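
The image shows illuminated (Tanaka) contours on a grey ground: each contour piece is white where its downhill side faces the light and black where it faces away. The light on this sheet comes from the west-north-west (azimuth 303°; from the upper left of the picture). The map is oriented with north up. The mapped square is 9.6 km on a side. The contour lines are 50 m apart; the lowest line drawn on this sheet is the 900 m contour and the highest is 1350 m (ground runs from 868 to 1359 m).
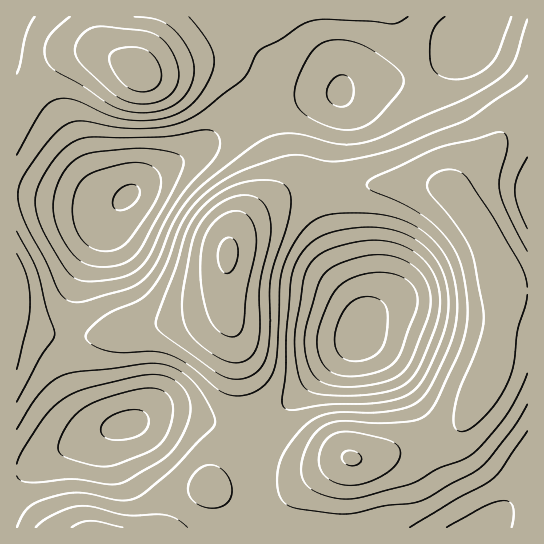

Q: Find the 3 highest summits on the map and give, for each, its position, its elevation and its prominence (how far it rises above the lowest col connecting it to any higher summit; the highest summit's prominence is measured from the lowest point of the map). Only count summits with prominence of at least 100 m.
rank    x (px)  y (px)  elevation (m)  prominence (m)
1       227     255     1359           491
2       139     73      1326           222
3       351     458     1305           128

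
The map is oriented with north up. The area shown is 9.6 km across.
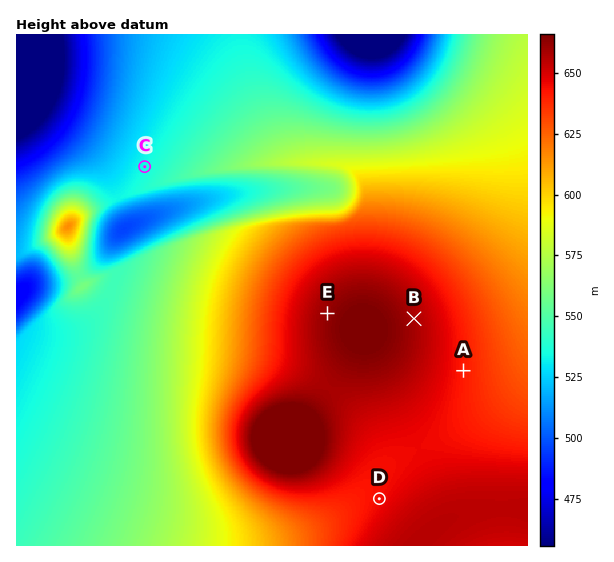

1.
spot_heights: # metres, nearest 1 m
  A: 641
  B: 658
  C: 535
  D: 644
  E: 662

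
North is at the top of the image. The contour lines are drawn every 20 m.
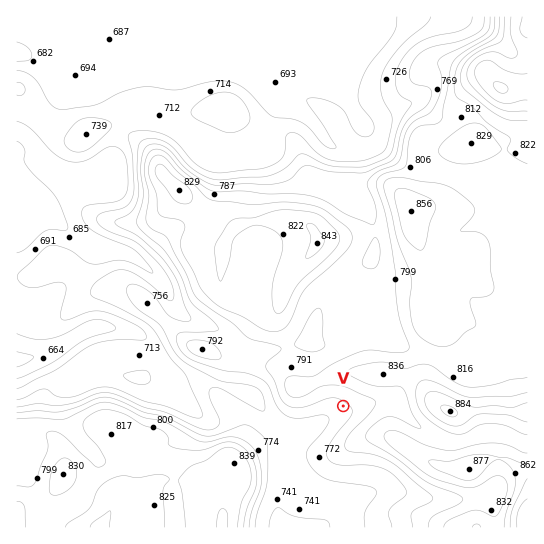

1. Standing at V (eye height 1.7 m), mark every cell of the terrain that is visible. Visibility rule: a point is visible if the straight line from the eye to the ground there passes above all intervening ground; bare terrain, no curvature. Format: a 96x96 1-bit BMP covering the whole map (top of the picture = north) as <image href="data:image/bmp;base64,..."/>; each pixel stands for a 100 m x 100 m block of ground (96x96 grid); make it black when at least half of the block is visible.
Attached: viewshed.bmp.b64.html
<image width="96" height="96" href="data:image/bmp;base64,Qk2+BAAAAAAAAD4AAAAoAAAAYAAAAGAAAAABAAEAAAAAAIAEAAATCwAAEwsAAAIAAAAAAAAA////AAAAAAAAAAAAAfwAAAAAAAAAAAAAAf4AAAAAAAAAAAAAAf4AAAAAAAAAAAAAAf4AAAAAAAAAAAAAAf8AAAAAAAAAAAAAAH8AAAAAAAAAAAAAAB8AAAAAAAAAAAAAAB+AAAAAAAAAQAAAAB+AAAAAAAAAYAAAAB+AAAAAAAAAYAAAAD/AAAAAAAAAQAIAAD/AAAAAAAAAAAOgAH/gAAAAAAAAAAP8AP/gAAAAAAAAAAf/gf//gAAAAAAAAAfH4f//8AAAAAAAAAfv8f///AAAAAAAAA//4f///4AAAAAAAA//gH////gAAAAAAB/8ADgP//gAAAAAAD/gAAAH//gBgAAAAHgAAAAH//gPAAAAAAAAAAAH//AeAAAAAAAAAAAH/8A8AAAAAAAAAAAH/8A8AAAAAAAAAAAH/+A4AAAAAAAAAAAB//AQAAAAAAAAAAAAP/AAAAAAAAAAAAAAAAAAAAAAAAAAAAAAAAAAAAAAAAAAAAAAAAAAAAAAAAAAAAAAAAAAAAAAAAAAAAAAAAAAAAAAAAAAAAAAAAAAAAAAAAAAAAAAAAAAAAAAAAAAAAAAAAAAAAAAAAAAAAAAAAAAAAAAAAAAAAAAAAAAAAAAAAAAAAAAAAAAAAAAAAAAAAAAAAAAAAAAAAAAAAAAAAAAAAAAAAAAAAAAAAAAAAAAAAAAAAAAAAAAAAAAAAAAAAAAAAAAAAAAAAAAAAAAAAAAAAAAAAAAAAAAAAAAAAAAAAAAAAAAAAAAAAAAAAAAAAAAAAAAAAAAAAAAAAAAAAAAAAAAAAAAAAAAAAAAAAAAAAAAAAAAAAAAAAAAAAAAAAAAAAAAAAAAAAAAAAAAAAAAAAAAAAAAAAAAAAAAAAAAAAAAAAAAAAAAAAAAAAAAAAAAAAAAAAAAAAAAAAAAAAAAAAAAAAAAAAAAAAAAAAAAAAAAAAAAAAAAAAAAAAAAAAAAAAAAAAAAAAAAAAAAAAAAAAAAAAAAAAAAAAAAAAAAAAAAAAAAAAAAAAAAAAAAAAAAAAAAAAAAAAAAAAAAAAAAAAAAAAAAAAAAAAAAAAAAAAAAAAAAAAAAAAAAAAAAAAAAAAAAAAAAAAAAAAAAAAAAAAAAAAAAAAAAAAAAAAAAAAAAAAAAAAAAAAAAAAAAAAAAAAAAAAAAAAAAAAAAAAAAAAAAAAAAAAAAAAAAAAAAAAAAAAAAAAAAAAAAAAAAAAAAAAAAAAAAAAAAAAAAAAAAAAAAAAAAAAAAAAAAAAAAAAAAAAAAAAAAAAAAAAAAAAAAAAAAAAAAAAAAAAAAAAAAAAAAAAAAAAAAAAAAAAAAAAAAAAAAAAAAAAAAAAAAAAAAAAAAAAAAAAAAAAAAAAAAAAAAAAAAAAAAAAAAAAAAAAAAAAAAAAAAAAAAAAAAAAAAAAAAAAAAAAAAAAAAAAAAAAAAAAAAAAAAAAAAAAAAAAAAAAAAAAAAAAAAAAAAAAAAAAAAAAAAAAAAAAAAAAAAAAAAAAAAAAAAAAAAAAAAAAAAAAAAAAAAAAAAAAAAAAAAAAAAAAA="/>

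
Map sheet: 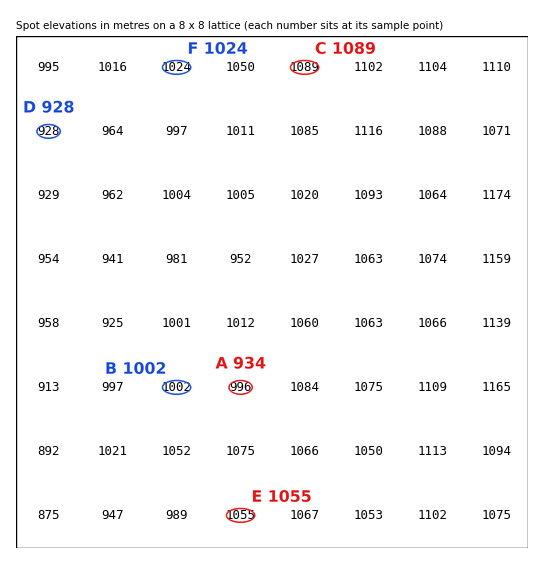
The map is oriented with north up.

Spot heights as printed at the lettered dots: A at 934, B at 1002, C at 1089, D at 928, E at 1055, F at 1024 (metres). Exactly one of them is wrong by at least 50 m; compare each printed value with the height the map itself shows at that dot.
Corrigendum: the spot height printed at A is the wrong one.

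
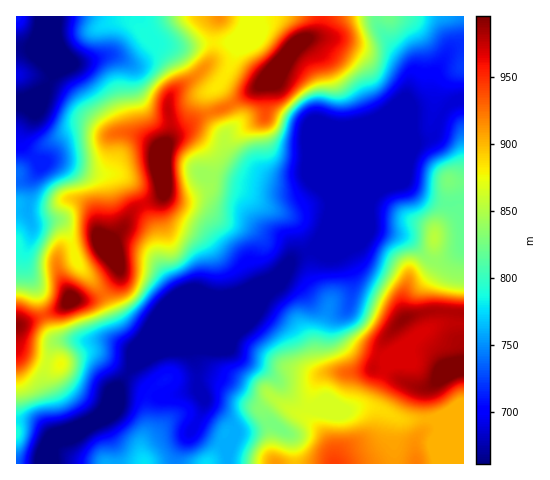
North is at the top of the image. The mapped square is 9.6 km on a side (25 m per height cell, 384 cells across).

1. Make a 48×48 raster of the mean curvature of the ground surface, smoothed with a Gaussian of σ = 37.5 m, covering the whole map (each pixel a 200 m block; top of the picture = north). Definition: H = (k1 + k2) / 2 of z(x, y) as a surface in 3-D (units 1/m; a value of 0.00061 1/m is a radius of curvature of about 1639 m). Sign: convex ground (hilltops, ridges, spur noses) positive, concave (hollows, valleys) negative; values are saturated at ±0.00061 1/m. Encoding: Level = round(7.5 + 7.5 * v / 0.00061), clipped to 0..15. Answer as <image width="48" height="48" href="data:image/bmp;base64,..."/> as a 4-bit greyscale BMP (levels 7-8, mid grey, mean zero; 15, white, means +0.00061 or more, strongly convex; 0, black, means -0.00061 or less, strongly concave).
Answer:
<image width="48" height="48" href="data:image/bmp;base64,Qk32BAAAAAAAAHYAAAAoAAAAMAAAADAAAAABAAQAAAAAAIAEAAATCwAAEwsAABAAAAAAAAAAAAAAABEREQAiIiIAMzMzAERERABVVVUAZmZmAHd3dwCIiIgAmZmZAKqqqgC7u7sAzMzMAN3d3QDu7u4A////AMQVeIndqJu4eazZVXvu2pmamYiId5pnd/UVmXjKZ5qHhlepZFnthWm6mHd3d5hXd/gkdTapeKp4hBOKhTSZQiWrqph4iJhnd/oyNWNXeauJlSN8piSGMkaqiamIh5qHd6YzVCNDRYqZqGRbtUilSZmFNGiHZVZnd4Q2qXZGQ3qHmqY2dq2Fq5dWdFd1REQzZ6mIqpmEc4llaJYkett6uHd3VVVDV4qXI6u6mZhjZJqGZmZHiHnbZnljZ1VXms3cYZeKqZdDNYqZmXZ4VGz3R4mFiGmazLmsk6VIzKdFZmiaunaHd3mGd4q73K3JqXaN6uk277dplmRZuXaJl0NryZq8yo23dmV6zexUz6irpGdkVWdlQ0isuZhmdmqnd3d3Z7xCd0aqYkd3d3d3c4qZh3l1V3rIZ3iHZrsgMQJERTV3d4h4dVd4h2mWaKz9hmd4iN5hVCM0eYF3d3h3d1NniIl1NDa+yWVnd+7KymVlaHMnd3d4h3VGi6dmQAJ83Kh3d+l8/+3JiHQFd3d4eHdGi5V5chR73M3d3rQCz//bvcggV3d3d3d1aIaLpSV661jMynMBr/hGr/pkAmdVVXd2RoebpzV43VNUMlMG7XIWv+iYQgJoiFV3ZYiJmFRnnrVUM2M75xAn38iHiVR5iJdVdYhmZ2RXfvZWZ3Nf9QB674VFvIaJhnmXRnhlVmRYndRXd3Ne9gTf/GM2zHaJhVeqZHd3dmRbuoWIZpMq9wj/uXRHyniYdlabdnd3d3RIhTfaZrQXxiz6eadYuniIiIiHVodnd3ckZEjrdpMlck7nfMdXmGZ5qodlaJhnd3c1mYradnRXUEy3erZYhmZ5l2eKu5hnd3dGvbm5d4Rs13u4acqMyZd5dXiqqHiHd3dXvIaIeKZb/8unaKmO+nd6domHZnh3d3dldTWad2VY3ad2ZTNu+CaLhniHh2V3d3d2QhSsl4U1ZEZmUxOP9QR6dWiIhkd3eHd3dxXOuMcyM0eYZEa/8QRpllZ4dUd3eHd3dybf2ZdkNEepdUfP0AR4qER6pkd3eHh3d0aaq2eWRWepY0i/1kV3mVR7pjd3d4eHd2RDa2e7hWjNlnms3Kh1aoVpcyd3eIeHd3ZSW5VpuGjP7KmHmqtzOLu9khd3d3d3h3iEbKUkq4iauphWqIuFImz/oAV2RFd3d3iFbHVCfLl3iZdK53q+xRXNkQATVURGd3eGaXdyWrmImXRe9kZ763Zo6QAFmXZjV2eHZWZ0WJh3dlN/+UMzWO6a/4M524iWNWiHZZdmaIiJmGRs/6ZENc/bztl6qGjJVGl3h8qXZlV6qFImrNyFQ2zbmKqal1fKZGh3mqmHVDNXdkM0VY7oVFrP52isyne5dEd2ioZmVDRFRFd2QzjbdURt+1aauni4hUZ2aXdmVnh1NYqXUySIZlEF76Z4mpqWiFeGaHdmV824Z5qGVFd2V3cSj/2pvclVmImFVqhlV87bmZh2ZoqZhXdjN8yprKQmqJqGZvlVVXiZmId3nNuc12d2MRNmZ2JKuaqJug=="/>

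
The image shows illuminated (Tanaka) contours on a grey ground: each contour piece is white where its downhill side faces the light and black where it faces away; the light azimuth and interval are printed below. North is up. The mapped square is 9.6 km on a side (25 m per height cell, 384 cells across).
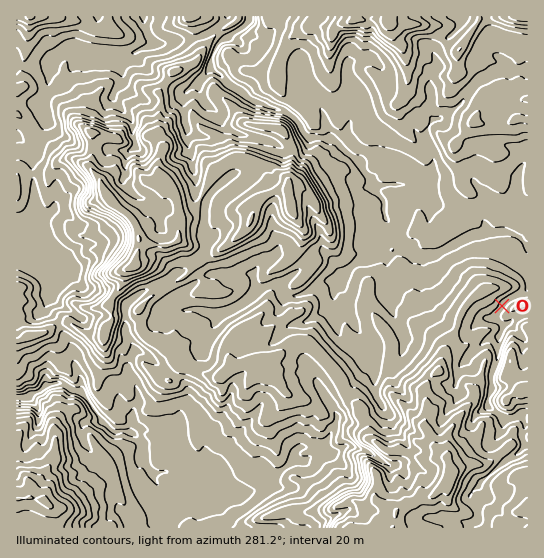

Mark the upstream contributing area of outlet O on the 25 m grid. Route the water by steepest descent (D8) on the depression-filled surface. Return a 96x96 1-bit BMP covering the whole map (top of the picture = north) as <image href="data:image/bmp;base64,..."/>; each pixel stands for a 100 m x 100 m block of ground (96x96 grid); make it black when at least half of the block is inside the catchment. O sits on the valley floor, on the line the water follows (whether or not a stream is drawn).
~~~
<image width="96" height="96" href="data:image/bmp;base64,Qk2+BAAAAAAAAD4AAAAoAAAAYAAAAGAAAAABAAEAAAAAAIAEAAATCwAAEwsAAAIAAAAAAAAA////AAAAAAAAAAAAAAAAAAH///8AAAAAAAAAAAH///8AAAAAAAAAAAH///8AAAAAAAAAAAD///8AAAAAAAAAAAB///8AAAAAAAAAAAAf//8AAAAAAAAAAAAB//8AAAAAAAAAAAAA//8AAAAAAAAAAAAAf/8AAAAAAAAAAAAAf/8AAAAAAAAAAAAAf/8AAAAAAAAAAAAAf/8AAAAAAAAAAAAAf/8AAAAAAAAAAAAAf/8AAAAAAAAAAAAA//8AAAAAAAAAAAAB//8AAAAAAAAAAAAD//8AAAAAAAAAAAAD//8AAAAAAAAAAAAH//8AAAAAAAAAAAAP//8AAAAAAAAAAAAH//8AAAAAAAAAAAAH//8AAAAAAAAAAAAH//8AAAAAAAAAAAAH//8AAAAAAAAAAAAH//8AAAAAAAAAAAAH//8AAAAAAAAAAAAH//8AAAAAAAAAAAAH//8AAAAAAAAAAAAD//8AAAAAAAAAAAAB//8AAAAAAAAAAAAA//8AAAAAAAAAAAAA//8AAAAAAAAAAAAA//8AAAAAAAAAAAAAf/8AAAAAAAAAAAAAf/8AAAAAAAAAAAAAP/8AAAAAAAAAAAAAP/8AAAAAAAAAAAAAH/8AAAAAAAAAAAAAH/8AAAAAAAAAAAAAH/8AAAAAAAAAAAAAD/8AAAAAAAAAAAAAD+MAAAAAAAAAAAAAB8AAAAAAAAAAAAAAA4AAAAAAAAAAAAAAAAAAAAAAAAAAAAAAAAAAAAAAAAAAAAAAAAAAAAAAAAAAAAAAAAAAAAAAAAAAAAAAAAAAAAAAAAAAAAAAAAAAAAAAAAAAAAAAAAAAAAAAAAAAAAAAAAAAAAAAAAAAAAAAAAAAAAAAAAAAAAAAAAAAAAAAAAAAAAAAAAAAAAAAAAAAAAAAAAAAAAAAAAAAAAAAAAAAAAAAAAAAAAAAAAAAAAAAAAAAAAAAAAAAAAAAAAAAAAAAAAAAAAAAAAAAAAAAAAAAAAAAAAAAAAAAAAAAAAAAAAAAAAAAAAAAAAAAAAAAAAAAAAAAAAAAAAAAAAAAAAAAAAAAAAAAAAAAAAAAAAAAAAAAAAAAAAAAAAAAAAAAAAAAAAAAAAAAAAAAAAAAAAAAAAAAAAAAAAAAAAAAAAAAAAAAAAAAAAAAAAAAAAAAAAAAAAAAAAAAAAAAAAAAAAAAAAAAAAAAAAAAAAAAAAAAAAAAAAAAAAAAAAAAAAAAAAAAAAAAAAAAAAAAAAAAAAAAAAAAAAAAAAAAAAAAAAAAAAAAAAAAAAAAAAAAAAAAAAAAAAAAAAAAAAAAAAAAAAAAAAAAAAAAAAAAAAAAAAAAAAAAAAAAAAAAAAAAAAAAAAAAAAAAAAAAAAAAAAAAAAAAAAAAAAAAAAAAAAAAAAAAAAAAAAAAAAAAAAAAAAAAAAAAAAAAAAAAAAAAAAAAAAAAAAAAAAAAAAAAAAAAAAAAAAAAAAAAAAAAAAAAAAAAAAAAAAAAAAAAAAAAAAAAAAAAAAAAAAAAAAAAAAAAAAAAAAAAAAAAAAAAAAAAAAAAAAAAAAA="/>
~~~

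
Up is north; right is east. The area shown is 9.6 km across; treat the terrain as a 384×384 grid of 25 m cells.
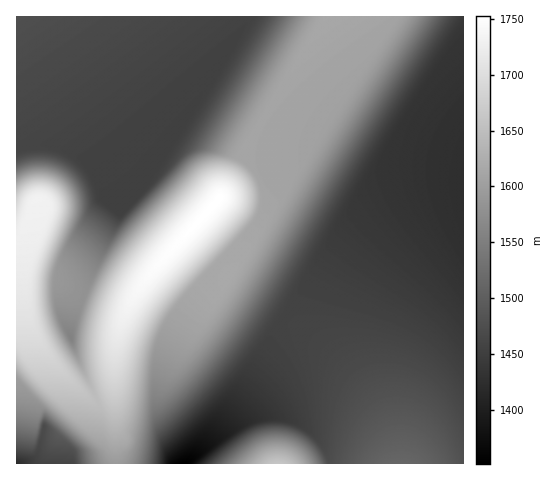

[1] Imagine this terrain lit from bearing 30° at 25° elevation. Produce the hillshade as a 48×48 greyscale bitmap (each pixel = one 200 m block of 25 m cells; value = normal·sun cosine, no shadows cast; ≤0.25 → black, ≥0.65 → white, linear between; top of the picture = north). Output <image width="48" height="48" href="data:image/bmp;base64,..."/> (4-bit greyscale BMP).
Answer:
<image width="48" height="48" href="data:image/bmp;base64,Qk32BAAAAAAAAHYAAAAoAAAAMAAAADAAAAABAAQAAAAAAIAEAAATCwAAEwsAABAAAAAAAAAAAAAAABEREQAiIiIAMzMzAERERABVVVUAZmZmAHd3dwCIiIgAmZmZAKqqqgC7u7sAzMzMAN3d3QDu7u4A////ABJVVBATVniZZER5mZmaze/pZmd3d3d4iBJVUwATVniYVFZ4mZmrzv/XZmd3d3d3hyNWMAAkVniXRFVXiarN7/6WZmd3d3d3dyREAAJEVniFREVVaJve/9lmZmd3d3d3dzQwACRUVniFREVVVnmruoZmZnd3d3d3d0QgAkVUVnh1REVVVVZnZmZmZnd3d3d3d0QQJFVkVnh1VVVVVVVmZmZmZnd3d3d3d1ICRVdkVnh1VVVVVWZmZmZmZnd3d3d3dxAUVXhEVoh2VVVVVmZmZmZmZ3d3d3d3dwBFV6c0Voh2VVVVVmZmZmZmZ3d3d3d3dwNVe7U0Vnh2VVVVVmZmZmZmd3d3d3d3dzVmraM0Vnh2ZmVVVmZmZmZmd3d3d3d3d1Zo3nI0Vnd2ZmZVVmZmZmZnd3d3d3d3d2Z760NFVndmZmZmZmZmZmZ3d3d3d3d3d2aM2ENFVmZmZmZmZmZmZmd3d3d3d3d3d2ettkRFVmZlZmZmZmZmZnd3d3d3d3d3d2esllVFVmZlVmZmZmZmZ3d3d3d3d3d3d2erdmVVZmZlVWZmZmZmZ3d3d3d3d3d3d2eqdmZlZmZlVFZmZmZmZ3d3d3d3d3d3d2eZh3d2ZmZlVEZmZmZmZnd3d3d3d3d3d2eIh3d3Z3ZmVURmd2ZmZnd3d3d3d3d3d2eHiIiId3d2ZVRGZ3ZmZmd3d3d3d3d3d2d3eYmId3d3ZlVEZ3dmZmd3d3d3d3d3d2Z3eJmZl3d3dmVUVndmZmZ3d3d3d3d3d2Z3d5mpmIiHd2ZVRWd2ZmZnd3d3d3d3d3Z3d5qqmYiId3ZlVFd3ZmZnd3d3d3d3d3ZniJu6mIiIh3dmVVd3ZmZmd3d3d3d3d3Znm7u5d4iIiHd2ZneHdmZmZ3d3d3d3d3eK3uynZniIiId3eJqHdmZmZ3d3d3d3d5rO//yHZmeIiId4msuHd2ZmZnd3d3d3d73//+t2ZmZ4iIiavdt3d3ZmZmd3d3d3d87//8h2ZmZniIm83tl3d3ZmZmZ3d3d3d73u24dmZmZmeJvN25d3d3dmZmZ3d3d3d4mql3ZmZmZmZ5qql3d3d3dmZmZnd3d3d3d3dmZmZmZmZ3d3d2Z3d3d2ZmZmd3d3ZmZmZmZmZmZmZnd3d3ZmZmZ2ZmZmd2ZmZmZmZmZmZmZmZmd2Z3ZmZmZnZmZmZ2ZmZmZmZmZmZmZmZmZ3ZndmZmZnZmZmZnZmZmZmZmZmZmZmZmZ3ZmdmZmZmdmZmZmZmZmZmZmZmZmZmZmZnZmZ2ZmZmZmZmZmZmZmZmZmZmZmZmZmZmdmZmZmZmZmZmZmZmZmZmZmZmZmZmZmZmZmZmZmZmZmZmZmZmZmZmZmZmZmZmZmZmZmZmZmZmZmZmZmZmZmZmZmZmZmZmZmZmZmZmZmZmZmZmZmZmZmZmZmZmZmZmZmZmZmZmZmZmZmZmZmZmZmZmZmZmZmZmZmZmZmZmZmZmZmZmZmZmZ2ZmZmZmZmZmZmZmZmZmZmZmZmZmZmZmZ2ZmZmZmZmZmZmZmZmd3ZmZmZmZmZmZmZw=="/>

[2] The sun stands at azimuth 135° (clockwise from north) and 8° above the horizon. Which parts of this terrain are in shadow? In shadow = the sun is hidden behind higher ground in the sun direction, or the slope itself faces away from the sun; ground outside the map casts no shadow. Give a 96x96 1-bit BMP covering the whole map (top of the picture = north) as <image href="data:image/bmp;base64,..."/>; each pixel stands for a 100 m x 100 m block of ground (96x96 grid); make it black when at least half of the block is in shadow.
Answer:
<image width="96" height="96" href="data:image/bmp;base64,Qk2+BAAAAAAAAD4AAAAoAAAAYAAAAGAAAAABAAEAAAAAAIAEAAATCwAAEwsAAAIAAAAAAAAA////AAAAAAAABAAAB//4AAAAAAAABAAAA//8AAAAAAAABAAAB//+AAAAAAAAAAAAA///AAAAAAAAAAAAA///gAAAAAAAAAAAA///wAAAAAAAAAAAA///4AAAAAAAAAAAAf//8AAAAAAAAAAAAf//4AAAAAAAAAAAAP//gAAAAAAAAAAAAH/+AAAAAAAAAAAAAD/wAAAAAAAAAAAAAB+AAAAAAAAAAAAAAAAAAAAAAAAAAAAAAAAAAAAAAAAAAAAAAAAAAAAAAAAAAAAAAAAAAAAAAAAAAAAAAAAAAAAAAAAAAAAAAAAAAAAAAAAAAAAAAAAAAAAAAAAAAAAAAAAAAAAAAAAAAgAAAAAAAAAAAAAABgAAAAAAAAAAAAAABwAAAAAAAAAAAAAADwAAAAAAAAAAAAAADwAAAAAAAAAAAAAAHwAAAAAAAAAAAAAAH4AAAAAAAAAAAAAAH4AAAAAAAAAAAAAAH8AAAAAAAAAAAAAAH8AAAAAAAAAAAAAAD8AAAAAAAAAAAAAAD+AAAAAAAAAAAAAAD+AAAAAAAAAAAAAAD/AAAAAAAAAAAAAAB/AAAAAAAAAAAAAAB/gAAAAAAAAAAAAAB/wAAAAAAAAAAAAAB/wAAAAAAAAAAAAAA/4AAAAAAAAAAAAAA/8AAAAAAAAAAAAAA/+AAAAAAAAAAAAAA/+AAAAAAAAAAAAAA//AAAAAAAAAAAAAA//gAAAAAAAAAAAAA//wAAAAAAAAAAAAAf/4AAAAAAAAAAAAAf/8AAAAAAAAAAAAAf/+AAAAAAAAAAAAAf//AAAAAAAAAAAAAf//gAAAAAAAAAAAAf//wAAAAAAAAAAAAf//4AAAAAAAAACAAf//8AAAAAAAAACAAf//+AAAAAAAAACAAf//+AAAAAAAAADAAf///AAAAAAAAADgAP///gAAAAAAAADwAP///wAAAAAAAAD8AP///4AAAAAAAAD+AP///8AAAAAAAAD/AH///+AAAAAAAAD/AD////AAAAAAAAD/AB////gAAAAAAAD/AB////wAAAAAAAD+AA////wAAAAAAAD8AAf///AAAAAAAADwAAP///AAAAAAAADAAAH///gAAAAAAAAAAAD///gAAAAAAAAAAAB///wAAAAAAAAAAAA///wAAAAAAAAAAAAf//4AAAAAAAAAAAAP//8AAAAAAAAAAAADw/8AAAAAAAAAAAAAAf+AAAAAAAAAAAAAAf/AAAAAAAAAAAAAAP/AAAAAAAAAAAAAAP/gAAAAAAAAAAAAAH/gAAAAAAAAAAAAAD/wAAAAAAAAAAAAAD/4AAAAAAAAAAAAAB/4AAAAAAAAAAAAAA/8AAAAAAAAAAAAAA/+AAAAAAAAAAAAAAf+AAAAAAAAAAAAAAP/AAAAAAAAAAAAAAP/AAAAAAAAAAAAAAH/gAAAAAAAAAAAAAD/wAAAAAAAAAAAAAD/wAAAAAAAAAAAAAB/4AAAAAAAAAAAAAB/8AAAAAAAAAAAAAA/8AAAAAAAAAAAAAAf+AAAAAAAAAAAAAAf+AAAAAA="/>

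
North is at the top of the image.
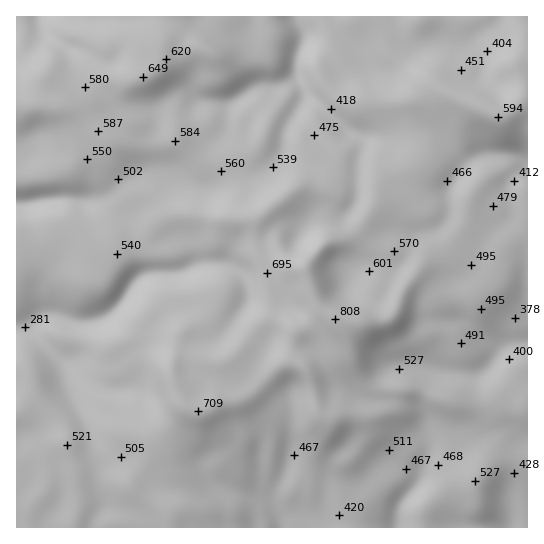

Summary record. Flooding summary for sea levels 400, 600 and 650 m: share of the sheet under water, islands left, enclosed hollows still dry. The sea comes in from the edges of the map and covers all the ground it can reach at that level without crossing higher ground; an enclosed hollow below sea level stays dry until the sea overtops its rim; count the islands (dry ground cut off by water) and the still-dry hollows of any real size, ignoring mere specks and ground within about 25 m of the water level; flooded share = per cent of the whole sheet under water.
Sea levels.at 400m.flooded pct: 10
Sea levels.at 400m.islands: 0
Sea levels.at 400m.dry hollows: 0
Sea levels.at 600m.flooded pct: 82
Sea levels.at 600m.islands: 2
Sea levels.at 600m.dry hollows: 0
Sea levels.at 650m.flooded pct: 89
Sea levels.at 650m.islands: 1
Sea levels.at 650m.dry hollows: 0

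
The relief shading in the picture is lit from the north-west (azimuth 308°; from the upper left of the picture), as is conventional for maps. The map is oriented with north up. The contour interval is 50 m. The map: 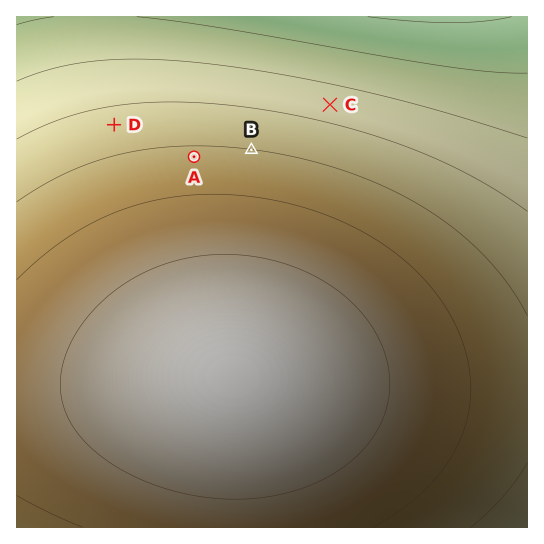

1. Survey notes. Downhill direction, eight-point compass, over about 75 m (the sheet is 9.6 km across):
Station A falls N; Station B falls N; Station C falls N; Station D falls N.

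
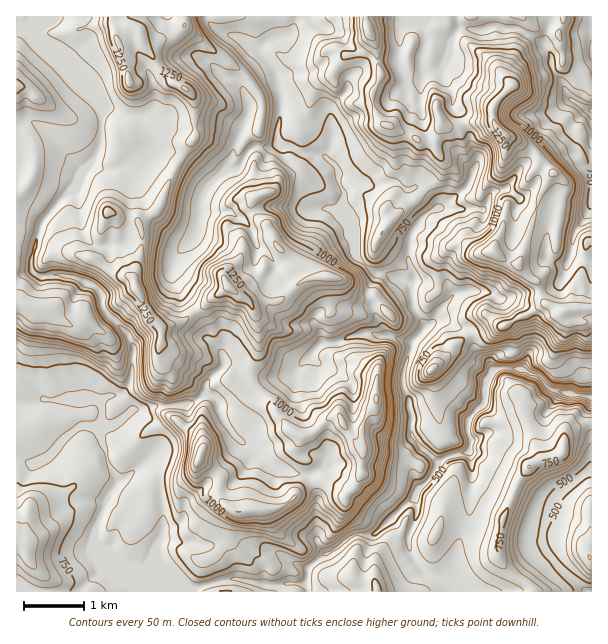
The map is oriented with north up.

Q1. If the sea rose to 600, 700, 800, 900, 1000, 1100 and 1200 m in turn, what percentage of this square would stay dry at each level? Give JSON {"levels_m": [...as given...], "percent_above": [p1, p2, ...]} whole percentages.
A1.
{"levels_m": [600, 700, 800, 900, 1000, 1100, 1200], "percent_above": [91, 79, 61, 47, 33, 15, 4]}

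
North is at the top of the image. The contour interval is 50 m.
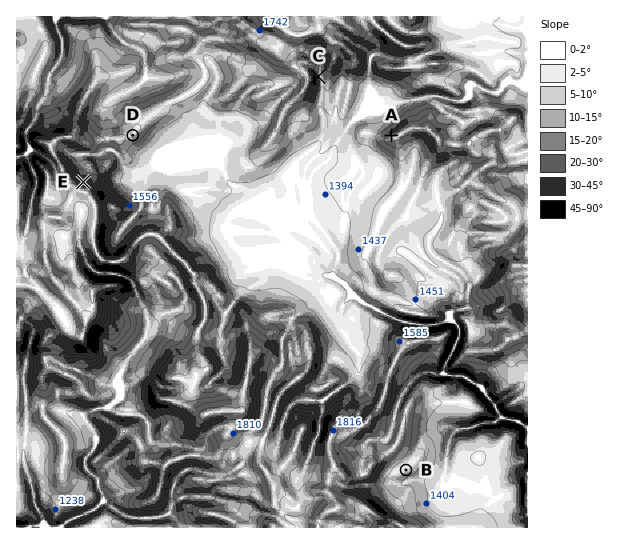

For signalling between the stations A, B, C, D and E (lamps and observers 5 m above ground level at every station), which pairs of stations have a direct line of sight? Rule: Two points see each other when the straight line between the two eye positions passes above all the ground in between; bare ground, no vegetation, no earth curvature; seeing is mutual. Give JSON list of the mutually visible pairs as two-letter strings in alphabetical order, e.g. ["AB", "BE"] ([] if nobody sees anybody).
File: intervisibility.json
["AC", "AD", "AE", "DE"]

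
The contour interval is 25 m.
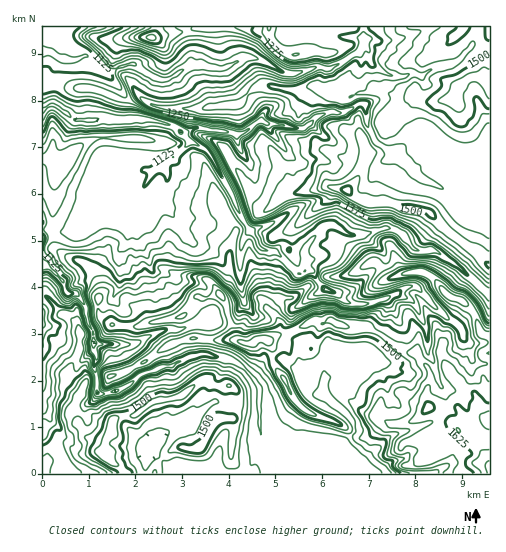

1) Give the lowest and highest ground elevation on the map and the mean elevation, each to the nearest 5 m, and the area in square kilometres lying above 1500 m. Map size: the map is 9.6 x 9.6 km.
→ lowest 1045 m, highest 1685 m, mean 1365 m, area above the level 13.4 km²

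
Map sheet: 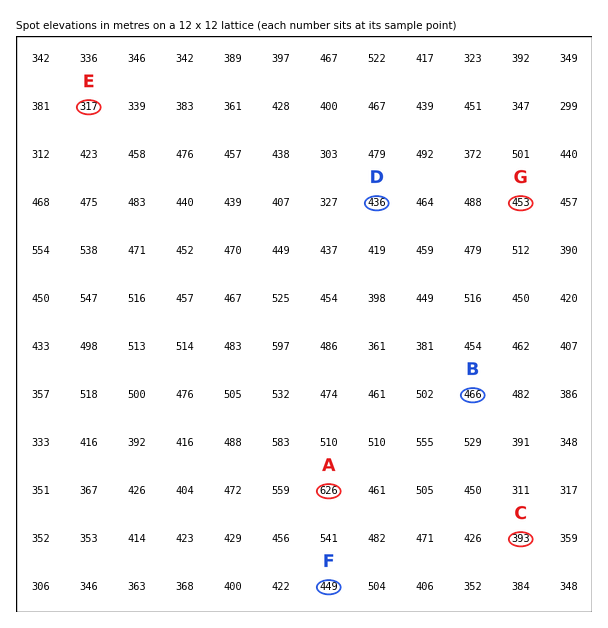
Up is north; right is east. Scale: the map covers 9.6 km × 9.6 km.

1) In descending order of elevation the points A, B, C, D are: A B D C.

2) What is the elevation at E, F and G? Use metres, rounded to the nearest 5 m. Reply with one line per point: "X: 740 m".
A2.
E: 315 m
F: 450 m
G: 455 m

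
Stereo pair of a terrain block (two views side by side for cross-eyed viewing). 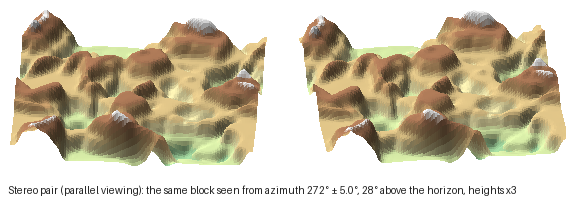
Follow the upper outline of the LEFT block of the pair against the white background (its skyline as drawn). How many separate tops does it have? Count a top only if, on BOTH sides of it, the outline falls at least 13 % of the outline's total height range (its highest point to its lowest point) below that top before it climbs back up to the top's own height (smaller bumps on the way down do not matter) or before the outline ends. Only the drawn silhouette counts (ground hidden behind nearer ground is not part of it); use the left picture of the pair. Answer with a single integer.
2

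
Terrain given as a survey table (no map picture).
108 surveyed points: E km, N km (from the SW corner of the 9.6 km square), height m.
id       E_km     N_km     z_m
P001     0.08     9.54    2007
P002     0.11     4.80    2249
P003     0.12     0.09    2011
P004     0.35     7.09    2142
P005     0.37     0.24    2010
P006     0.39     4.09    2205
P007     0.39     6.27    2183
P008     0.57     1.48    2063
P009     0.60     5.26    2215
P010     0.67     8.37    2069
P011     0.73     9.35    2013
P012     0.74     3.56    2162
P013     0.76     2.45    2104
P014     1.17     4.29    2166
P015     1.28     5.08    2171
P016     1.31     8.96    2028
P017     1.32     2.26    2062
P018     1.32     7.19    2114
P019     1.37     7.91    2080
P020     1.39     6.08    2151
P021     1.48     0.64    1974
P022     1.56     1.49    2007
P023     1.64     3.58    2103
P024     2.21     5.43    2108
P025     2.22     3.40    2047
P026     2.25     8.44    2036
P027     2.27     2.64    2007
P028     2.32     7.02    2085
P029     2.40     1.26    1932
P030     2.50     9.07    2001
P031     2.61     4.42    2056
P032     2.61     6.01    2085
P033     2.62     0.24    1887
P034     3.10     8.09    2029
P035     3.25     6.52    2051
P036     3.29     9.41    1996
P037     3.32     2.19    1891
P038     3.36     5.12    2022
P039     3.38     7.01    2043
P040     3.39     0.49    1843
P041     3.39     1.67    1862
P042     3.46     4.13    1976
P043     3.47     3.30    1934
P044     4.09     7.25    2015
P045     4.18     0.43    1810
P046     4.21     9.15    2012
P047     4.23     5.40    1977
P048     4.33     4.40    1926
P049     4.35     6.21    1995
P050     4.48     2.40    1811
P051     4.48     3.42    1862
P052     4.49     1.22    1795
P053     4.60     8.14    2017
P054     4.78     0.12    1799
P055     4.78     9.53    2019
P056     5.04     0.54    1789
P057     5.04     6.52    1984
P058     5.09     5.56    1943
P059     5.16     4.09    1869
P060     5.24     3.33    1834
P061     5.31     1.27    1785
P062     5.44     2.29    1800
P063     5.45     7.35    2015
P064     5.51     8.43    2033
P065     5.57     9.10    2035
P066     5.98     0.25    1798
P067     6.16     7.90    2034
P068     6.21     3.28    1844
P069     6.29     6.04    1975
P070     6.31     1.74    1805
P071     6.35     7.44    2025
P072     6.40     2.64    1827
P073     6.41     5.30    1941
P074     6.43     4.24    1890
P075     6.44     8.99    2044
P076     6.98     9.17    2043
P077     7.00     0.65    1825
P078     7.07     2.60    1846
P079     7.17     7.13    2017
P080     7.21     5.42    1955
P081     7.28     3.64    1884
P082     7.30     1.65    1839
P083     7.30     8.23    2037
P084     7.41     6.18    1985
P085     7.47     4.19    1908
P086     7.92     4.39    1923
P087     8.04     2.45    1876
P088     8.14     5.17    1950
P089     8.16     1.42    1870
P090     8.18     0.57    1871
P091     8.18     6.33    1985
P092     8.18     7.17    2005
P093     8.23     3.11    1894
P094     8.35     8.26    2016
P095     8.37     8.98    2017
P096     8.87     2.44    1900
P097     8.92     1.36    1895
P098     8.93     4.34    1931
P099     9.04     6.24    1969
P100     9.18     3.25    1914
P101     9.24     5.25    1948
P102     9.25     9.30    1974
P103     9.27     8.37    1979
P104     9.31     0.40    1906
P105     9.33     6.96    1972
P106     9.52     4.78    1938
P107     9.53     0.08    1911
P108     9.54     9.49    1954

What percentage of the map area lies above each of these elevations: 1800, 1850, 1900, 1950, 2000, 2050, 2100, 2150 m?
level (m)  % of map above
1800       96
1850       86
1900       74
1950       61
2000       45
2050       20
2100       11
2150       5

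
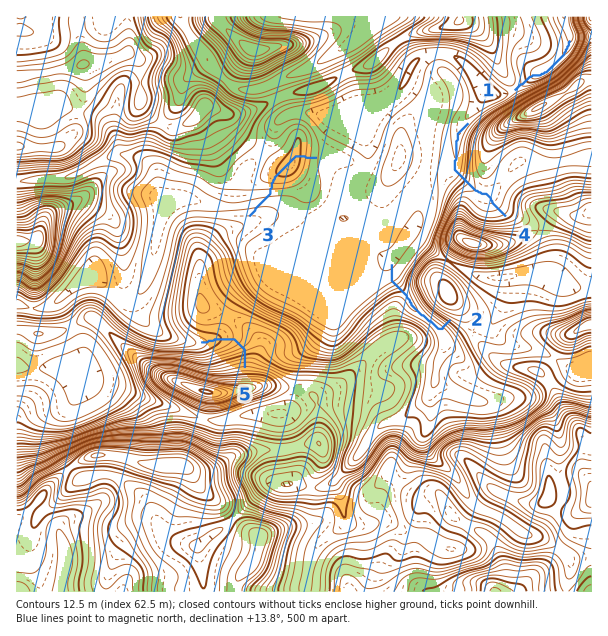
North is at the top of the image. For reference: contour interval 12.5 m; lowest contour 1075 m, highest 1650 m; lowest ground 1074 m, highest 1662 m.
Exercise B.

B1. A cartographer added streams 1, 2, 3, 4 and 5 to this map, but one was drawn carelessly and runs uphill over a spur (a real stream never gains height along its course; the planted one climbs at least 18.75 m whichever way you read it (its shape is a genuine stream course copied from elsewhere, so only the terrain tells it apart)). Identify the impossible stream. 3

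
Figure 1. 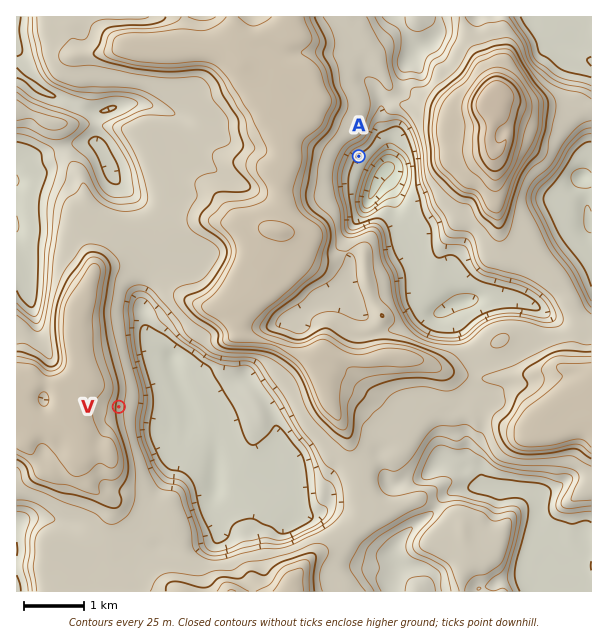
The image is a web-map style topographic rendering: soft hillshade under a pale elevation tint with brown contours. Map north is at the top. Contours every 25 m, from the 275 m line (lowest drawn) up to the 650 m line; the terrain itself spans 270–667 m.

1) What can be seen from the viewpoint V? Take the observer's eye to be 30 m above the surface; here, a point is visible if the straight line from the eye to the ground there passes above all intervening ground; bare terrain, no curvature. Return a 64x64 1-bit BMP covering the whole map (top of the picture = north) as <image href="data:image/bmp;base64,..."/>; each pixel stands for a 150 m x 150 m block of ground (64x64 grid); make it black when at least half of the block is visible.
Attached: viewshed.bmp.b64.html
<image width="64" height="64" href="data:image/bmp;base64,Qk0+AgAAAAAAAD4AAAAoAAAAQAAAAEAAAAABAAEAAAAAAAACAAATCwAAEwsAAAIAAAAAAAAA////AAAAAAAAA//8AABAAAAD//4AAEAAAAP//wAAwAAAA///gAHAAAAD8f/AA8AAAAPh//gHwAAAA+P//APAAAAD4//+AcAAAAPn//+BwAAAA8f//+BAAAAHz//fCAAGAAf///4AAAMAB////gAAAQAH///+AAAAAA////4AAAAAH///+AAAAAA9///4AACAAH3///gAAAAA+P/38AAAAAD4//fwAAAAAPj/7+AAAAAA/P//4AAAAAB4///AAAAAABj//8AAAAAAGH//wAAAAAAYf/+AAAAAABD//wAAAAAAEP/4AAAAAAAR/4AAAAAAABH/AAAAAAAAE/8AAAAAAADz/gAAAAAAAP/wAAAAAAAA/8AAAAAAAAD/wAAAAAAAAH/gAAAAAAAAH/AAAAAAAAAP8IAAAAAAAB/4wAAAAAAAH/+AAAAAAAAf/7AAAAAAAAH8AAAAAAAAAfAAAAAAAAAB8AAAAAAAAAH4AAAAAAAAAfgAAAAAAAAD8AAAAAAAAAPwAAAAAAAAB/gAAAAAAAAH+AAAAAAAAA/8AAAAAAAAD47wAAAAAAAAD/AAAAAAAAAf8AAAAAAAAH/gAAAAAAAB/8AAAAAAAD//4AAAAAAAf//AAAAAAAB//4AAAAAAAH/+AAAAAAAAGAAAAAAAAAAAAAAAAAAAAAAAAAAAAAAAAAAAAAAAAA=="/>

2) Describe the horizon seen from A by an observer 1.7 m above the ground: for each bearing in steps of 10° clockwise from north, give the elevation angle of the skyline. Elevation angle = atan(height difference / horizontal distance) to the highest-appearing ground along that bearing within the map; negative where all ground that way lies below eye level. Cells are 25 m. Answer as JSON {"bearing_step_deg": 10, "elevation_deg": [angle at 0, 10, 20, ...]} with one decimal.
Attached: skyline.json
{"bearing_step_deg": 10, "elevation_deg": [12.8, 10.8, 7.6, 4.3, 4.0, 4.3, 6.4, 7.4, 7.6, 7.6, 6.6, 4.6, 3.2, 1.9, 2.1, 2.0, 2.5, 3.7, 4.0, 3.7, 5.4, 7.6, 7.6, 7.6, 8.7, 9.8, 10.9, 12.0, 12.8, 13.4, 13.8, 14.1, 14.3, 14.4, 14.3, 13.8]}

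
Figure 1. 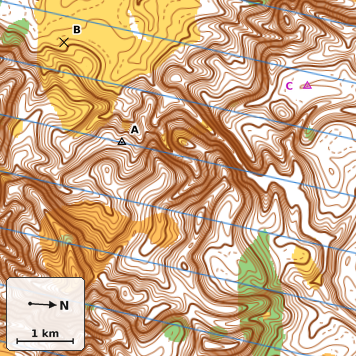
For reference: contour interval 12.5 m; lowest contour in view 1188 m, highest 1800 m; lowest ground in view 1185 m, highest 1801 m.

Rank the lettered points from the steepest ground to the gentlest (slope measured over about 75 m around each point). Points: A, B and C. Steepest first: A B C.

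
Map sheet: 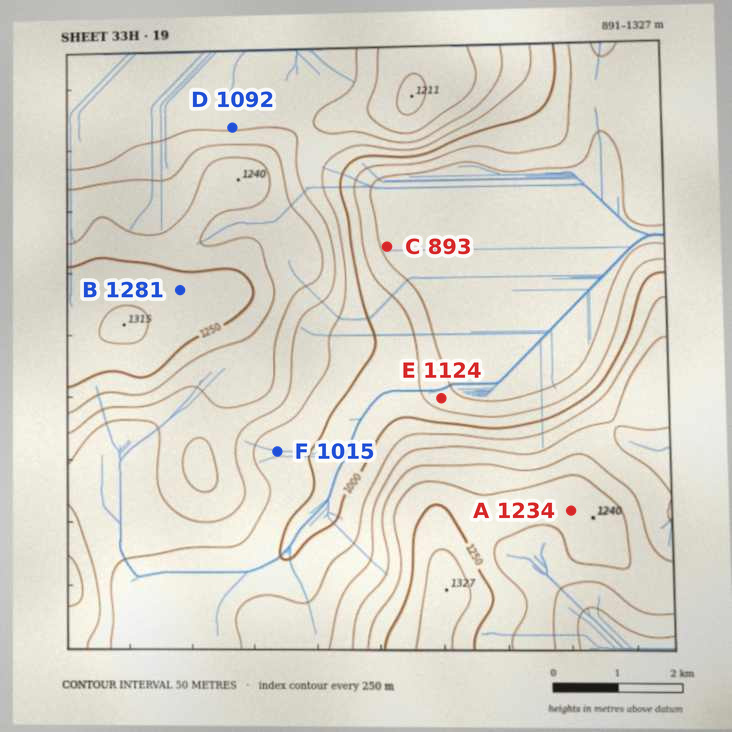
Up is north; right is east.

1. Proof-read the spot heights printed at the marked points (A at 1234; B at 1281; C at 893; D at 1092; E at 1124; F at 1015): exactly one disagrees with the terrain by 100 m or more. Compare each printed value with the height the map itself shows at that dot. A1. E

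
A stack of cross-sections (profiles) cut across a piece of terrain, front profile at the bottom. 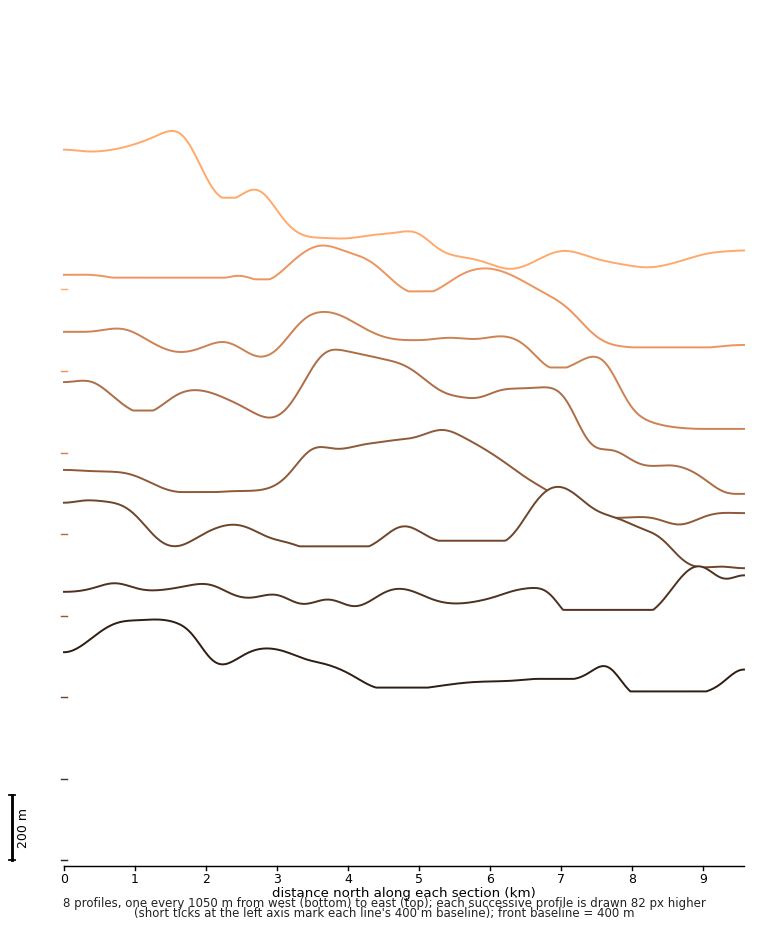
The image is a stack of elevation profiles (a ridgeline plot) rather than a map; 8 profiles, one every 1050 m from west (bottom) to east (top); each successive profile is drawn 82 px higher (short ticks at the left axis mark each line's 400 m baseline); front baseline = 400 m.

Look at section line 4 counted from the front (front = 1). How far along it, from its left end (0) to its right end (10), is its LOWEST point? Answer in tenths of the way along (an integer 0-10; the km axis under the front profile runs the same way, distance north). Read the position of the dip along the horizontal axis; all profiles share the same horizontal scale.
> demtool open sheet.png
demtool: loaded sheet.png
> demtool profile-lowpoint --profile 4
9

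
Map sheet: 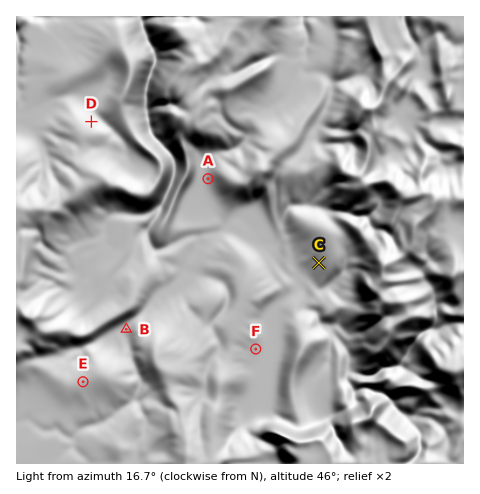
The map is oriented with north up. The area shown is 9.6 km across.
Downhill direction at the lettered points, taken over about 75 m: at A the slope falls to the W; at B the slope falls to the W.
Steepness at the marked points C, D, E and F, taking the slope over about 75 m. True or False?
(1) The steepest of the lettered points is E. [False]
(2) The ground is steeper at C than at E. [True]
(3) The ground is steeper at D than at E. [True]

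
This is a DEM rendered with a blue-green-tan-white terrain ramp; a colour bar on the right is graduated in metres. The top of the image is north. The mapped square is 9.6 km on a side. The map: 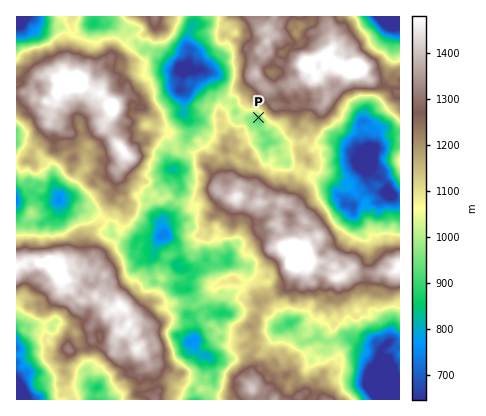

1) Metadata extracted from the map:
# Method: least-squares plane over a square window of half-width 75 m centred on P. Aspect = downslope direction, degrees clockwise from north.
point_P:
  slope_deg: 22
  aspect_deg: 212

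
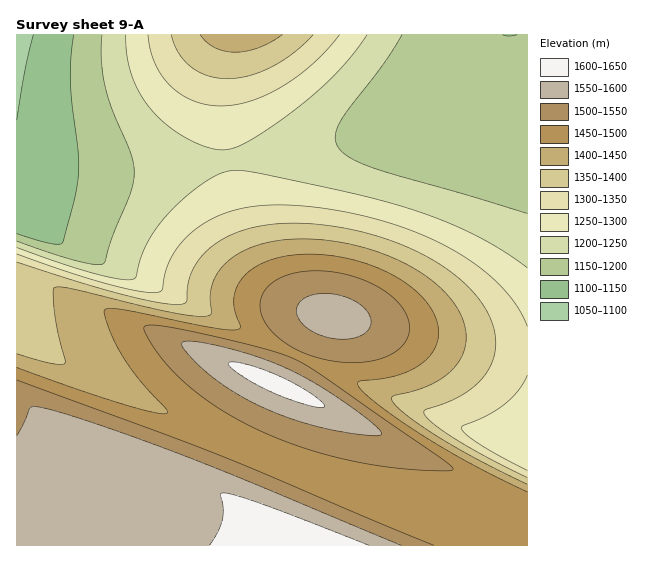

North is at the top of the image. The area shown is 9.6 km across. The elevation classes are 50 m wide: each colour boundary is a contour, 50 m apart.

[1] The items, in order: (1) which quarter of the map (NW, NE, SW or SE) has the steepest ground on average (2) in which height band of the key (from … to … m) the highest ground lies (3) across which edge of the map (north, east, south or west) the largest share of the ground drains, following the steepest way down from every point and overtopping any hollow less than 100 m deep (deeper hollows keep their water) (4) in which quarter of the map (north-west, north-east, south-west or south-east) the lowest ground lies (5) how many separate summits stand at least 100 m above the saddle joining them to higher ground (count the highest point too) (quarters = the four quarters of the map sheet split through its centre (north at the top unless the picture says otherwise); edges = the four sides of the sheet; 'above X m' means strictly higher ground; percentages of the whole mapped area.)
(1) The south-east quarter is the steepest part of the map.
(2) Between 1600 and 1650 m: that is the band holding the highest ground.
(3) Most of the ground drains across the western edge.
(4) Look to the north-west quarter for the lowest ground.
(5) There are 3 summits with 100 m or more of prominence.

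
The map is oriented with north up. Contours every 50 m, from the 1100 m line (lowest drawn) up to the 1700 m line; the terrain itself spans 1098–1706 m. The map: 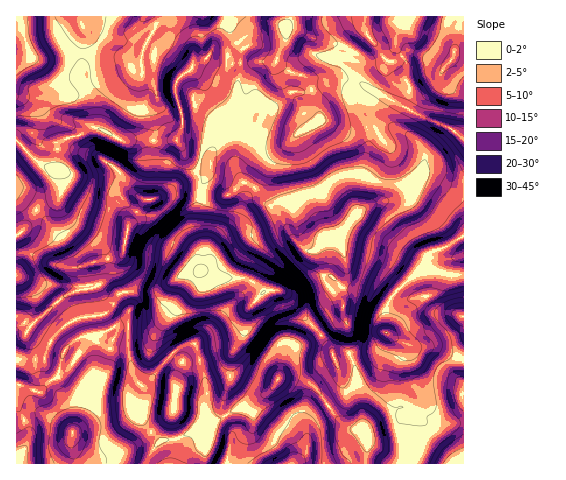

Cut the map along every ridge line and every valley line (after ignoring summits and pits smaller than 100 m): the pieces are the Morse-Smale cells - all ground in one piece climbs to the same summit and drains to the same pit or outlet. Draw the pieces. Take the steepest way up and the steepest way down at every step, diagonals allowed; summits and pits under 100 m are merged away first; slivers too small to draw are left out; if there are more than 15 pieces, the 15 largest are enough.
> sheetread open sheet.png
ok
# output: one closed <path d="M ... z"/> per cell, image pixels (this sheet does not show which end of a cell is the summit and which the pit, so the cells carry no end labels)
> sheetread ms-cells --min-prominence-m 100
<path d="M276 62l-36 1 0 13-6 23-6 9-18 16-3 6-1 11-6 18 9 3 2 3-9 21-2 11 27-1 15-13 6 0 12 9 21 24 10 20 14 13 7 3 10-8 4-9 14 0 18-22-1-25 13-51-3-10-14-24-1-16 2-7-12-2-34 0-16-5z"/><path d="M185 274l-31 17-16-1-16 2-4 3-10 17-11 4-15 1-15 7-15 15-7 20-29 1 0 24 24 9 8-11 10-6 6-25 7-8 13-7 5 0 7 6 5-9 15-7 11-9 1 32 4 20 4 12 5 5 14-11 21-25 12-6 8 0 11 47-3 25 2 8 4 0 56-30 12-15 4-19 4-7 36-18-16-15-15-20-12-10-16 1-10-9-16-5-22 0-8 9-5 1z"/><path d="M95 127l-6 1-12 8-20 7 0 24 3 2 3 9-3 17-1 3-18 7-6 6-11 18-8 7 0 80 13 12 35-32 13-6 20-4 2-9-5-14 22-5 7-6 5-25 14-24 3-3 17-4 27-18 8-7 3-10 0-3-12-3-13-15-22 1-6-3-13 0-11 3z"/><path d="M430 177l-9 0-14 13-15 9-18 5-12 6-11 10-9 14-2 9 5 14 1 21-9 13 0 3 6 8 1 17-22 16 9 13 4 10 19-6 18-1 10-8 4-7 0-27 3-9 30-28 8-3 24 6 13-1 0-85-15-1z"/><path d="M127 317l-11 9-15 7-5 9-7-6-5 0-13 7-7 8-6 25-10 6-8 11-20-8-4 0 0 20 9 16 4 12-3 12-9 13 0 6 130-1 4-11 10-11-13-13-8-15 0-13 3-12-7-7-4-12-4-20z"/><path d="M248 183l-6 0-15 13-13 2-15-1-3 31 7 18 1 13-9 1-10 14 17 13 5-1 8-9 22 0 16 5 10 9 16-1 12 10 15 20 16 14 22-15-1-17-6-8 0-3 9-13 0-13-6-29-14-1-4 9-7 6-3 2-7-3-14-13-10-20-21-24z"/><path d="M182 194l-20 2-17 4-3 3-14 24-5 25-7 6-22 5 5 14-2 9-20 4-13 6-35 32-12-11-1 41 29 1 7-20 15-15 15-7 15-1 11-4 10-17 4-3 36-2 25-15 12-15 8 0 0-14-7-18 3-31z"/><path d="M298 378l-18 0-14 16-51 28-8 2 0 14-3 25 161 1 2-25-2-6-3-3-16-4-13-13-13-20-9-9z"/><path d="M231 16l-78 0 3 10-14 27 0 16-13 1-32 11-11 7 8 15 1 23 28 15 11-3 42 3 6-11 1-10-7-24 0-13 4-6 12-9 2-4 12-5 5-7 16 0 10-9-7-16z"/><path d="M388 333l-12 17-22 2-17 6-4-2-2-8-11-12-34 16-4 8-4 17 1 2 19-1 13 6 9 9 13 20 13 13 16 4 5 9 0 25 40 0 2-4-2-8 0-27 3-7-8-4-6-21 2-22 8-20 0-5z"/><path d="M357 81l-4 1-1 16 15 29 3 10-13 51 1 23 16-7 21-6 26-21 9 0 23 12 10 0 1-50-16-12-29-12z"/><path d="M409 344l-2 0 2 4 0 23 5 14 9 13 0 6-6 12-9 4 0 43 55 1 1-104-11-3-19-10-18 0z"/><path d="M463 16l-98 0 0 12 6 12 17 21-2 10 3 7 7 7 9 5 12 1 17-10 22-29 8 0z"/><path d="M427 269l-8 3-9 6-21 22-3 9 0 24 26 13 22 1 19 10 10 2 1-83-13-1z"/><path d="M78 16l-62 1 1 78 12 3 34 0 10-3 13-7-5-10-1-22 5-25z"/>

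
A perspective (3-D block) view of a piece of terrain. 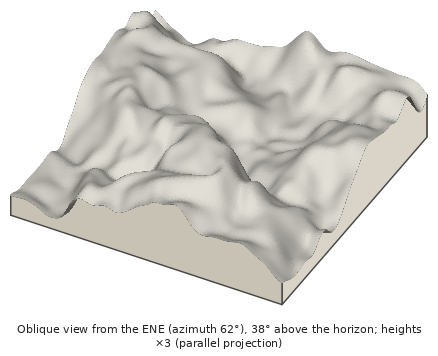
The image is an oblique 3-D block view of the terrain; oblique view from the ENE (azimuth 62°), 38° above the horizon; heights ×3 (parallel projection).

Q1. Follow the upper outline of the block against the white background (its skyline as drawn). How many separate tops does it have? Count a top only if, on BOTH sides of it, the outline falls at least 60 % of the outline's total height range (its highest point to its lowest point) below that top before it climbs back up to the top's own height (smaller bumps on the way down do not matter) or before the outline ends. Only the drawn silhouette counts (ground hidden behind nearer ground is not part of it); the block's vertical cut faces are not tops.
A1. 0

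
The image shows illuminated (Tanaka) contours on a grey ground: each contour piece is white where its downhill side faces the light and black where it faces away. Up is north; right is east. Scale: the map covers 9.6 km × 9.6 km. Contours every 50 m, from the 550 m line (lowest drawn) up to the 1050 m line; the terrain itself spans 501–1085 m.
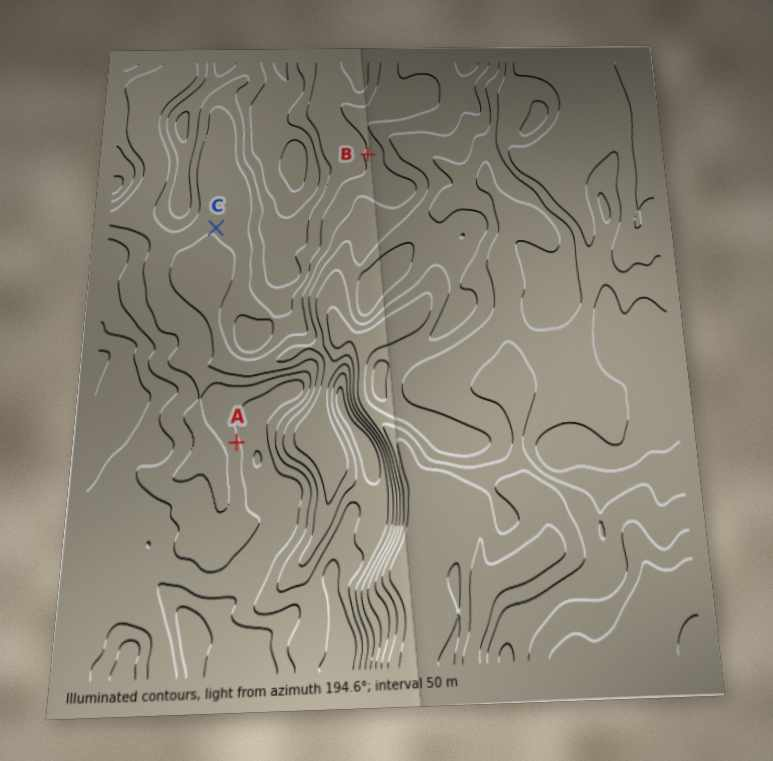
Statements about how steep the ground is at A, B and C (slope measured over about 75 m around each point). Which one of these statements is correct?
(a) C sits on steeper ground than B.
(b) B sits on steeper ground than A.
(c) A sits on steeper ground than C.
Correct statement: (c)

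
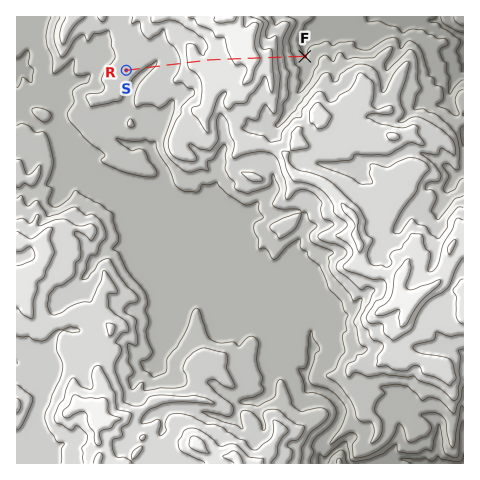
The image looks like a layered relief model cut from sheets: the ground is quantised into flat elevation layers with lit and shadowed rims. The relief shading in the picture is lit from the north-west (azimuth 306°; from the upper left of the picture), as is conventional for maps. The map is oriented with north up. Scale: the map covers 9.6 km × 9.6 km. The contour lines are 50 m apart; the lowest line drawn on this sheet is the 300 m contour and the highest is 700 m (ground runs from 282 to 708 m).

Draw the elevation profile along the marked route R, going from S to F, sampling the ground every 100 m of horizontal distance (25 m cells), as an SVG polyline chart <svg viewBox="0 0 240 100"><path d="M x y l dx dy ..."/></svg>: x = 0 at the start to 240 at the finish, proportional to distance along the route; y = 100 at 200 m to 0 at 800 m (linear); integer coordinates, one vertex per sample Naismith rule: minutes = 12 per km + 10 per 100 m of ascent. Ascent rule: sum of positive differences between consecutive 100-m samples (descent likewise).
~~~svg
<svg viewBox="0 0 240 100"><path d="M0 44l6 1 6 2 7 1 6 2 6 1 6-1 7-1 6-2 6-1 6 0 7-2 6-4 6-5 6-5 7-1 6 2 6 2 6-1 7-1 6 0 6-2 6-2 7-3 6-1 6 0 6-1 7-1 6 1 6 4 6 2 7 2 6 7 6 8 6 5 7 4 6 4 6 4 6 4 3 1"/></svg>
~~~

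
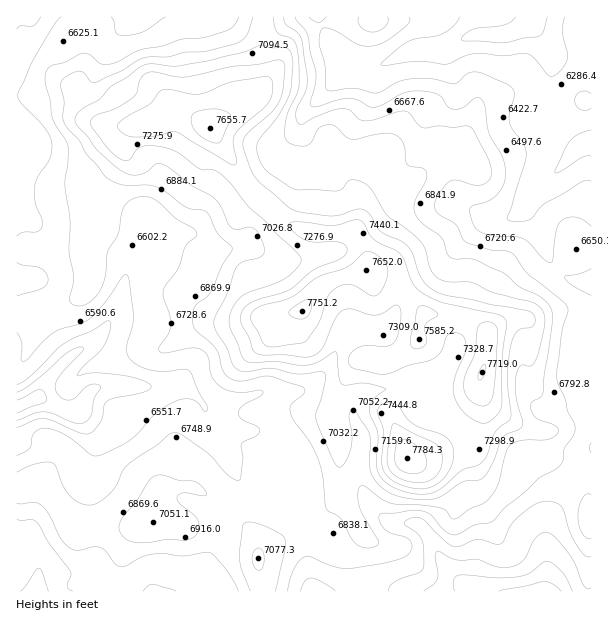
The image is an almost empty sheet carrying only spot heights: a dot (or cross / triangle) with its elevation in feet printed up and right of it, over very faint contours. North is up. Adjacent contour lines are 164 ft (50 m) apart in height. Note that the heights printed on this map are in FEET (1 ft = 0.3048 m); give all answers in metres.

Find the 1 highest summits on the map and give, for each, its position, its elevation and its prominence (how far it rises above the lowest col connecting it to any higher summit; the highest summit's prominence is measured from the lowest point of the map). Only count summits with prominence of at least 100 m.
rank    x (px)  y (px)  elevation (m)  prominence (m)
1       407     458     2373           555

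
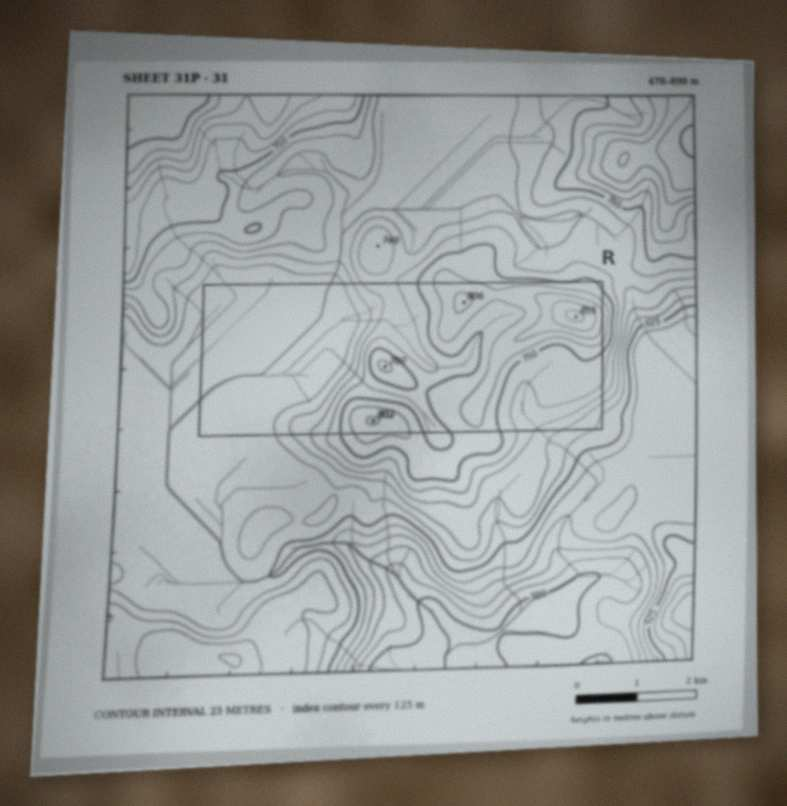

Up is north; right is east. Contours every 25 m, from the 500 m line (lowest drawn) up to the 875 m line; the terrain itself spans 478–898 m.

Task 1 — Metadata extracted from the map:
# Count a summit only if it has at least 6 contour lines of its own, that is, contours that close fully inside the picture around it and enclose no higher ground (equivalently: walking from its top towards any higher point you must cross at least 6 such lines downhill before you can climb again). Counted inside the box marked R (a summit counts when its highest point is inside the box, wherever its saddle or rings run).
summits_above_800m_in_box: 0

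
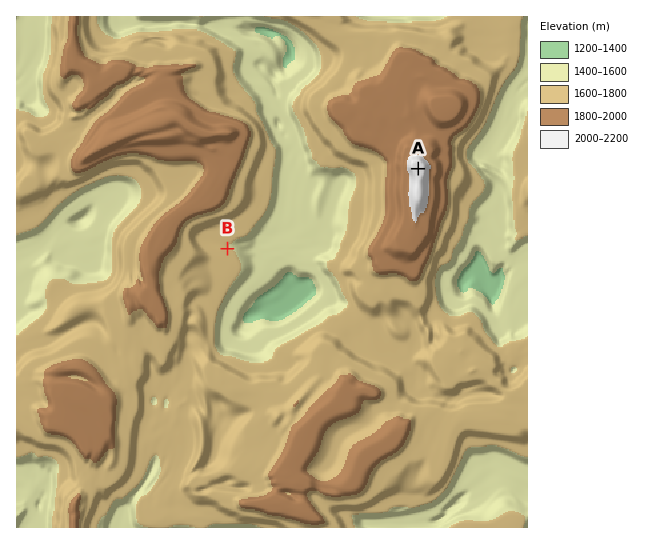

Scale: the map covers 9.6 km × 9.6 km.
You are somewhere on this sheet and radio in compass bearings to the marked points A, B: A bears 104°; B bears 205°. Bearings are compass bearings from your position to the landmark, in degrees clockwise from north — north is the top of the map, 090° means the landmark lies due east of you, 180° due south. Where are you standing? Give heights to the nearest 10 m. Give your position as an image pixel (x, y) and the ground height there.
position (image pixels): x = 281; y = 134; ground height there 1480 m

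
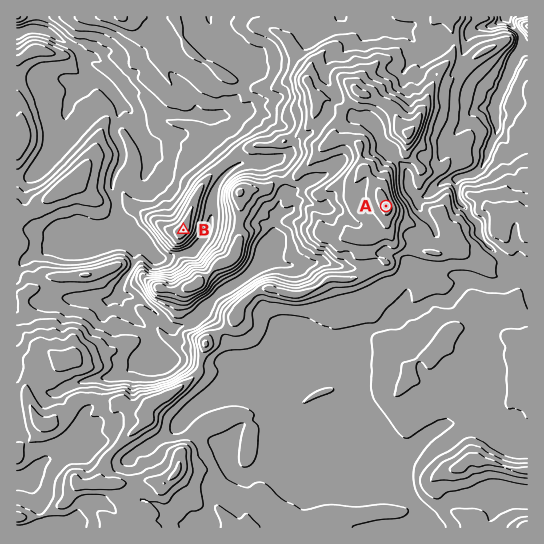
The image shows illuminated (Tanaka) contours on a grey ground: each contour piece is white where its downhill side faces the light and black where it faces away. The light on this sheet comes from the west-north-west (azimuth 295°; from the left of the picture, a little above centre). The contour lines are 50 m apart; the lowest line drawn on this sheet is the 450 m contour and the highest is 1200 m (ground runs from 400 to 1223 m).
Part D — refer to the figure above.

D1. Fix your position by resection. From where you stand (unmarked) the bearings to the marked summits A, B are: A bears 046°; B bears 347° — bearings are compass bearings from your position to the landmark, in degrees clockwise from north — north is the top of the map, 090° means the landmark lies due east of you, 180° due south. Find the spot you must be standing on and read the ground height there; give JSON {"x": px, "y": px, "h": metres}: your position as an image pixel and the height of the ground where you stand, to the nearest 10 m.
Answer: {"x": 216, "y": 370, "h": 900}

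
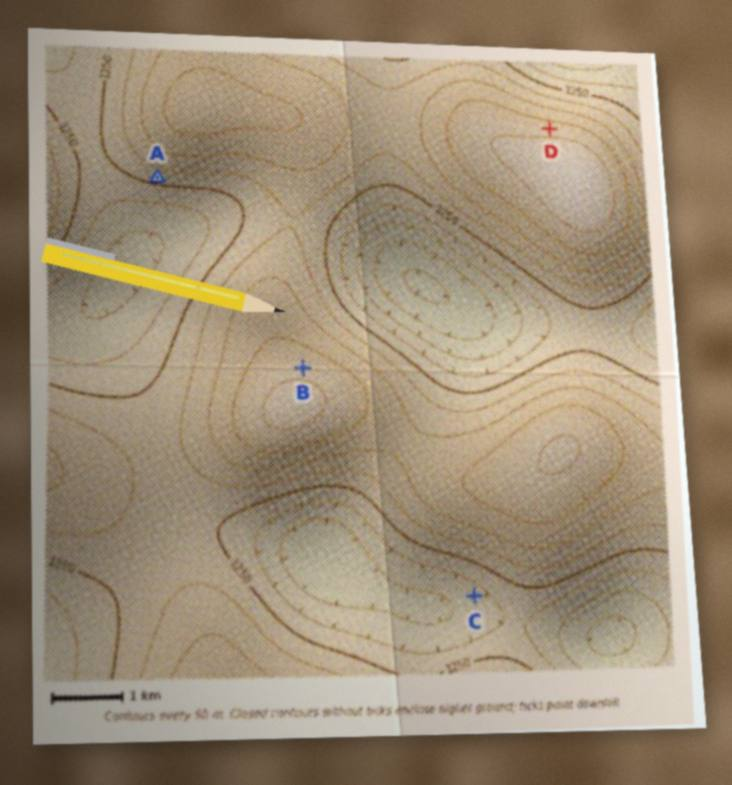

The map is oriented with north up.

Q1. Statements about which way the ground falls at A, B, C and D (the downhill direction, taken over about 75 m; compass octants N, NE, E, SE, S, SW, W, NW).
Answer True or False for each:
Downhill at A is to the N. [False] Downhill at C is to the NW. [False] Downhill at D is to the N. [True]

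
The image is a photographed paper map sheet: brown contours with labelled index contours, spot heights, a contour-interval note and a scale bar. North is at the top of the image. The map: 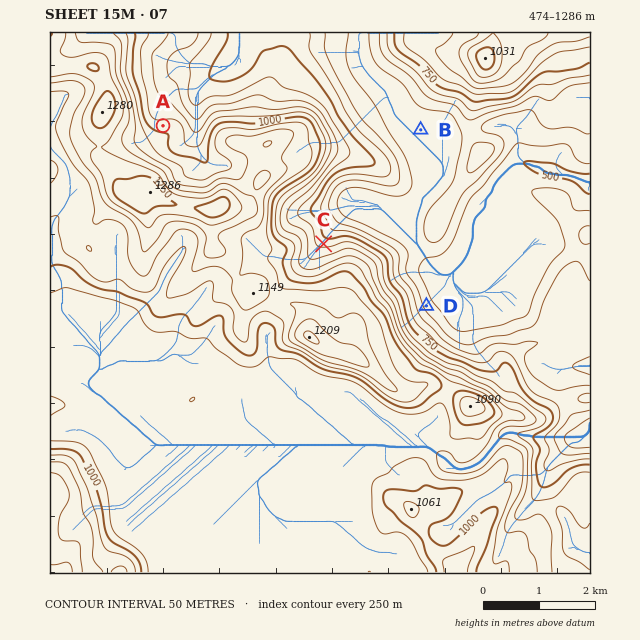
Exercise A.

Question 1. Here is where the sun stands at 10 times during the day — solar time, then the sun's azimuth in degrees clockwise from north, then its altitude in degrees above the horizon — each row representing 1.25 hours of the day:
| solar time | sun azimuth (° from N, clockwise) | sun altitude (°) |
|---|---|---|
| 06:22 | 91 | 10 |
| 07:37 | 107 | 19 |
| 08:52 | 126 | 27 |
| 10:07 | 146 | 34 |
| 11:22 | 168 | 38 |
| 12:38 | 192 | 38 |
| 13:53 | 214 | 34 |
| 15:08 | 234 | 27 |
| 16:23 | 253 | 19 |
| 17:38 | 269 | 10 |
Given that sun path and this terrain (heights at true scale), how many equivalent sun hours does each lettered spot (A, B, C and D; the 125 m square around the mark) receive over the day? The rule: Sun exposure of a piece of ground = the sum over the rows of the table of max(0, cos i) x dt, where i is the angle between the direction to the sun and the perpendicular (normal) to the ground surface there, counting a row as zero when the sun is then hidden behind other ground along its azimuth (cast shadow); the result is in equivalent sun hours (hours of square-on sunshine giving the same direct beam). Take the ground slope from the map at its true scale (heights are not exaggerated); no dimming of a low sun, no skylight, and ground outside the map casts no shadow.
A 3.6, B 5.1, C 3.4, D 4.2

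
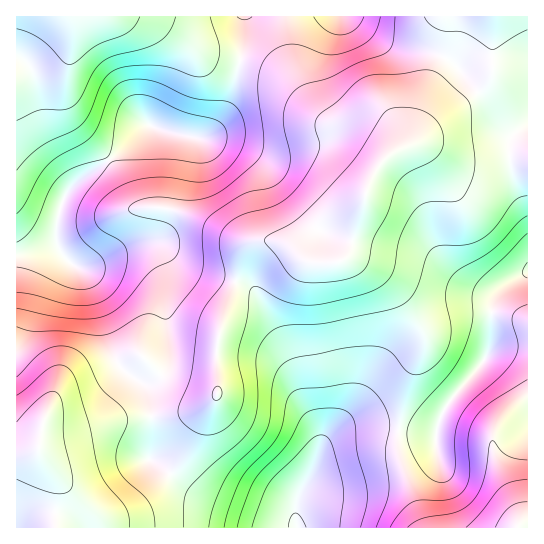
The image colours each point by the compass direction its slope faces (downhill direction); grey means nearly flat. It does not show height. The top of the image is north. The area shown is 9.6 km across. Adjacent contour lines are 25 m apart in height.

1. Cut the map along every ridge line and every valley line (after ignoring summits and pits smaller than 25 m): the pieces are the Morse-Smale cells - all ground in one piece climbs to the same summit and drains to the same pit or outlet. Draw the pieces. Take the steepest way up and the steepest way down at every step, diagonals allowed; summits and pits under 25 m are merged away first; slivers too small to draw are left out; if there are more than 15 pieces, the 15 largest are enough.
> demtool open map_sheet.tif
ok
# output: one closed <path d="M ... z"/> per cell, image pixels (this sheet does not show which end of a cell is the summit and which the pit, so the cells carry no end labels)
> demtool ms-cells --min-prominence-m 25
<path d="M243 61l-4 2-6 27-6 19-8 14-9 10-7 4-12 0-44-12-36 34-30 20-14 14-7 14-4 20 0 15 5 12 14 13 16 0 28-12 20-2 10 4 11 16 9 65 0 19-2 9-6 9-10 6-8 2 5 7 3 26 39-4 15-5 11-10 0-44 4-24 13-38 8-32 7-13 6-5 15-1 20 5 16 15 6 3 23 0 11-4 7-16 16-58 9-18 12-13-2-15-14-14-16-4-30 0-6-4-40-41-19-9z"/><path d="M269 240l-18 3-10 16-24 83-1 55-11 10-15 5-39 4 1 37-3 6 13 8 27 22 17 10 64 22 20 3 7 4 0-29 15-26 11-28 10-10 12-6 16-2 38 2 6-39 18-43 1-13-28-43-22-20-23-12-17 4-23 0-6-3-16-15z"/><path d="M141 16l-125 1 1 238 41-7-2-6 1-24 10-25 14-14 37-26 29-28 38 11 18 1 8-4 10-14 12-29 7-28-39-10-32-23z"/><path d="M425 144l-10 0-13 4-15 8-10 11-9 18-16 58-7 15 16 5 26 18 33 45 4 8 0 9-16 38-9 48 2 2 34 4 4-14 6-14 36-42 7-12 3-12 1-35 5-13 9-9 22-13 0-56-15-34-4-24-34 6-9-2z"/><path d="M58 248l-42 7 1 200 20-4 6-22 27 2 51-12 29-3-1-21-2-8-4-4 8-2 10-6 6-9 2-9 0-19-4-20-2-36-6-15-8-10-10-4-13 0-35 14-12 1-8-4z"/><path d="M450 16l-205 0-1 26-4 19 22 6 19 9 40 41 6 4 30 0 16 4 14 14 3 16 19-10 4-7 10-37 28-55 1-19z"/><path d="M150 416l-29 3-51 12-27-2-6 22-21 4 0 72 280 0-6-3-20-3-64-22-17-10-27-22-12-7 2-7 0-32z"/><path d="M527 272l-21 12-9 9-5 13-1 35-3 12-7 12-36 42-6 14-3 13-37-4 0 27 26 71 92 0 2-3 0-14-20-44-7-26 3-11 5-8 17-17 11-4z"/><path d="M527 16l-76 1 0 29-28 55-13 44 20 0 32 15 13 3 34-6 0-12 3-8 16-14z"/><path d="M373 427l-32 4-8 4-10 10-11 28-15 26-1 24 2 5 126-1-25-70 0-27z"/><path d="M527 401l-10 4-17 17-5 8-3 11 7 26 20 44 1 10-2 7 10-1z"/><path d="M243 16l-102 1 21 8 39 27 38 9 6-32 0-11z"/><path d="M514 156l-5 2 3 19 15 38 1-56z"/><path d="M527 124l-15 13-3 8 1 12 18 1z"/>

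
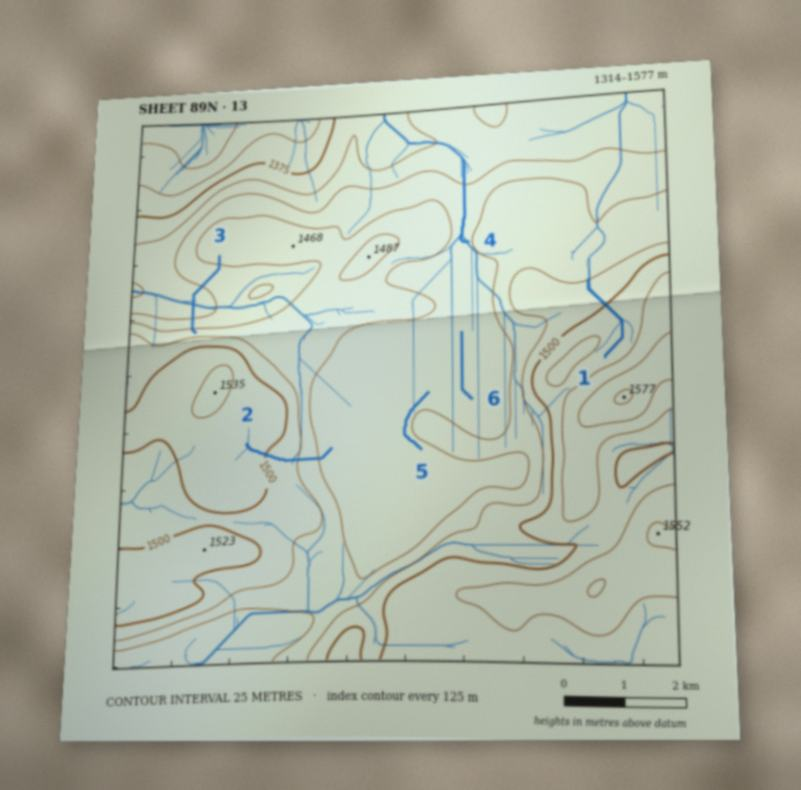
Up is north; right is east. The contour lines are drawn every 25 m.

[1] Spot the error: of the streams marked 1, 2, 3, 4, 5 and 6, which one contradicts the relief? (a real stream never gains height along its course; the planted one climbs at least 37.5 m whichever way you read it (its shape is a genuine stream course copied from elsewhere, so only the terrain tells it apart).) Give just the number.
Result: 3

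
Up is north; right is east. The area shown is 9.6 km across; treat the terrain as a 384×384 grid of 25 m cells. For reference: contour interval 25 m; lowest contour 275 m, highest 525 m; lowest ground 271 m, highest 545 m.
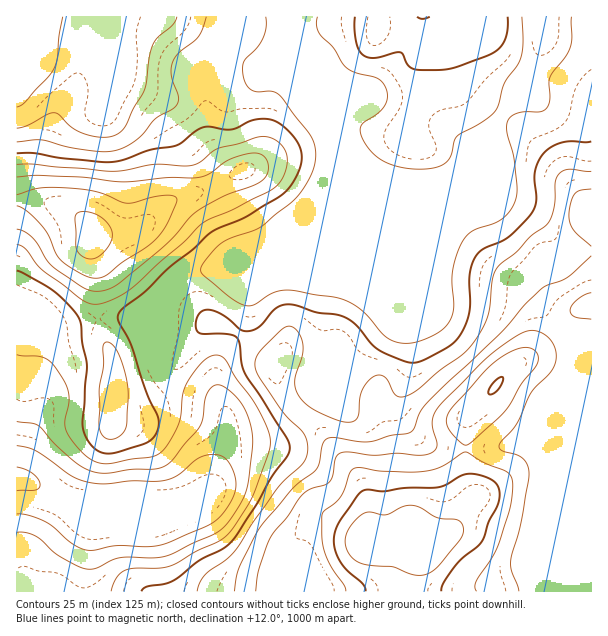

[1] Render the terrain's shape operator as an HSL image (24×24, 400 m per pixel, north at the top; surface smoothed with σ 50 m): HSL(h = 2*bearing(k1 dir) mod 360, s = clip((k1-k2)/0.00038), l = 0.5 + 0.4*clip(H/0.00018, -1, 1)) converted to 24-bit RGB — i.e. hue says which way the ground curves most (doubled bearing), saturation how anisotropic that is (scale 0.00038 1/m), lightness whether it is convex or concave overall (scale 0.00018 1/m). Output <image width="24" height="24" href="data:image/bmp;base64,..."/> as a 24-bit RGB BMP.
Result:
<image width="24" height="24" href="data:image/bmp;base64,Qk32BgAAAAAAADYAAAAoAAAAGAAAABgAAAABABgAAAAAAMAGAAATCwAAEwsAAAAAAAAAAAAAno9+fZSkaqLQKCfkvtjozNX3elT/xKbggFnMuHG7ybmGg3V1by9xUg0GZs8AidA4tlMf0dsHGjkmZbQ/UKuVakCFf3+AfIB/jLOKcNeoRXOZLH+iY95vfDc5Lyp9nKDarUv/8nXY35eVpndoLQVY7brpwezLRVmXy4fI8tneUD6YQtAyIGpWVGR9f3+Af3+AwtfYtGKBTygyUWIiZWMRRUwVFUMKGVALEQwn5nC29Nfe4Xm1CT6JtOXu8drcSjW5iNSqs47V8rPwx4WdRo6WJ0x0f3+Af3+Ar3wylR4lfUE7fn1GeX9Uf3tVb35JLWYlBi0kHGsq66V84YnJrL7oGG2L8uS2VkjOwMjUc0eT0lFw46Cfb8KqEyxff3+Af3+AZT8hcyIamiAKnXwBMEILZnASKawUPX1MFiovBjEfkuBObrh+4jpPhCFOt/CYUI+boXCWqDrJrZvK3eHu953sDxh6f3+Af3+AXTY0hEh8xE2z89HNYp+9idqzXtSfMFRnMmaIHomSX7ssWFkckDggzv3ifbLar1+VU3hVVB4l/v8CV3IKtSgWrBqkf3+Af3+AS3i0R1jTbWvf7d7h1dXzx9PrnH/DM261LHepLC9ici0ajbcUXP+STeQiPxgQlpwyYxFBqRFD9ep0qZMsFmITTW97f3+Af3+AfJ2vI32QT0SS7eCfvNCAY5i1y3qtWmSgNSBYKQon3c00zP/bQcR8WCU0pntGOalMFzWlkJnw+tHu76O7cMVjFFNgf3+Af3+Al291RkV7KF107OK71u+6JiJ/3Ek9c1JIKAc5Yx6K0v/MUNo1X0BYTGR7gruKdMB7GVpvLX9npUzM/8zk+szQEEI6N3xbf3+AdYptWml/NE9uv+xm4fS6IgpF3mCKxFBoBAovd9v28+XY1Y5+NVh6boF/TdSAmMTaHyGzTI6eJ2xt2nqe/8zo8c/8AlrFe3yAioKZXXagMziR1/vQ2qpyUBhnPziT7IawI3/kBP/ExL9U9LOvSDCtjb+4g+mmPBUcQkkYPV1BZTs+J3YS5OEY+KWVrQubf3dVkZB+bjlccU8WrdgAMy4ALGpGQFWMocizvevtHTevTGjA7uvdU1Pbs9vRpxxVdTZgfIB6IlVLW043t7tFUZIqz44r1Cy8z4TUcjUkLAcO1q0q6euTg7ltB2sxDW9Kd85qmWY1SychEYkKppYKXD8We0kUfz1DgH9/gIB/PzZ4TFmQnK9+lKd3aZhYR6mdvY/GXQmHwH/c0vHn2unVw3Wks5NSCDUUHGgEV2IqgH9/fYB6gX9ugH99gH9/gH9/gIB/gIB/Okx9UnyxocPAo5THw4mIS3FlhJhBDiRBh+azr9DR3cHEumrr9dXqb3TBOpVvEzMTNGMcToZMf4B/f3+Af3+AgIB/gIB/gH9/bnmBG6OVeL6RaEWW3q24tzWepZNHJILnZ8ikg9m2tNbPPjDO8sPi8JXZuDe1klWiOqdEEWsSK3E+f4B/f3+AgIB/gH9/gH9/f3+AQ4lXPG0nNk5Gm3E8ziaL1b6xpbT/0eP6q8DmqJTUWULUnYfM8Mr66cz/1oTx1Xiti8duAJ5VLXhvf3+Af39/gH9/gH9+f4B/f4B/fIB9ITRMgF5GTa9qwurRgMTCYMDDe5jKhVDHyC/UtHN8VbRXrxqu85767NP44tnysp7eAkV1fn6Ag1VfiEAojnwlTakjSIxuf3+ALSRtdrusk+CuR7NZrnE/fHUfTmAaPTgiTjIqz4EmfTcnOXI4MNpjzmuP77rM2cDgQQGifliClEKsopnKx9zkm6zWMzaKXXZSPEiMTc2GlrpxgFFIdDIy3Ic9am0tLzUiUjczubtjkX9sprJkV3I6PYMw2tNtqCs3eCBpVVuaZ6u/lHmzzal7dz5Jpmt9SJCWSMW0Z6B+dVdLo3JXLlpB0Yh3tnV8QmZ9NnR/sIFOg1o6p8JIb4hfQpVGtJtBhypUhGt0YIhnXGhFZVU6yqddoW2bgZeDh599OX9sdVJRY114oqSDTp2IZINIyqeCbVmMNkNhkV10tJ+clcSUhWuSkIdYXX9KkFN2iHV8nDZfgFIkMYxPp7Z3kIhok45qo41bPIJINoegc3Wpm5yDlF6HU1d/usN4fFiDSUZ5S7CYnbm2xnx2dVRTtHpaRol1bl+Bjl9sYjON687VQdS4YKunlIGrtH23tIaSicuLDG6EiD6JsZhpa2V7Y3CMt7N+aF2AX2qPU6lhS2I/xl9Qtne1rcOeY423RkCXkXmnPkyyz9KkzrGcR2WRdIKAe3CJw5ib0uK3DhFTOy14u72K"/>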